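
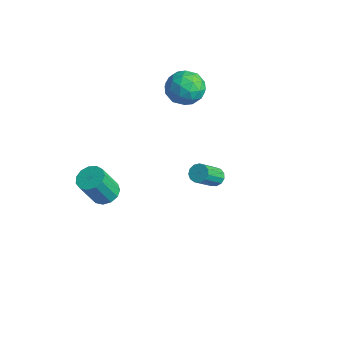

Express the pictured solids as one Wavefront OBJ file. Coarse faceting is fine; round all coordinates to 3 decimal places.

v -3.256 -2.797 -2.928
v -2.762 -2.266 -2.642
v -2.809 -3.112 -0.987
v -3.304 -3.643 -1.272
v -3.166 -2.108 -2.573
v -3.213 -2.955 -0.917
v -3.599 -2.169 -2.616
v -3.646 -3.016 -0.961
v -3.924 -2.429 -2.759
v -3.971 -3.276 -1.103
v -4.036 -2.806 -2.955
v -4.083 -3.653 -1.299
v -3.901 -3.18 -3.142
v -3.948 -4.027 -1.487
v -3.561 -3.432 -3.262
v -3.608 -4.279 -1.606
v -3.125 -3.483 -3.275
v -3.172 -4.329 -1.619
v -2.73 -3.315 -3.178
v -2.777 -4.162 -1.522
v -2.503 -2.983 -3.002
v -2.55 -3.83 -1.346
v -2.514 -2.592 -2.802
v -2.562 -3.438 -1.146
v -2.667 2.384 2.516
v -1.985 1.562 2.695
v -3.635 1.878 3.885
v -2.953 1.056 4.064
v -2.631 2.075 4.24
v -2.033 2.388 3.394
v -3.587 1.052 3.186
v -2.989 1.365 2.34
v -2.553 0.739 3.109
v -1.963 1.371 3.76
v -3.657 2.069 2.82
v -3.067 2.701 3.471
v -2.241 2.017 2.485
v -3.379 1.423 4.095
v -3.19 2.022 4.198
v -2.789 1.539 4.304
v -2.269 2.503 2.896
v -1.868 2.02 3.001
v -2.248 2.321 3.909
v -3.752 1.42 3.579
v -3.351 0.937 3.684
v -2.831 1.901 2.276
v -2.43 1.418 2.382
v -3.372 1.119 2.671
v -2.174 1.051 2.834
v -2.743 0.753 3.639
v -3.116 0.751 3.123
v -2.764 0.935 2.625
v -1.827 1.422 3.217
v -2.396 1.125 4.022
v -2.207 1.724 4.125
v -1.855 1.907 3.627
v -2.161 0.938 3.46
v -3.224 2.315 2.558
v -3.793 2.018 3.363
v -3.765 1.533 2.953
v -3.413 1.716 2.455
v -2.877 2.687 2.941
v -3.446 2.389 3.746
v -2.856 2.505 3.955
v -2.504 2.689 3.457
v -3.459 2.502 3.12
v 3.198 -0.999 2.432
v 3.709 -0.989 2.338
v 3.933 -2.091 3.434
v 3.422 -2.101 3.528
v 3.66 -0.79 2.548
v 3.884 -1.892 3.643
v 3.464 -0.658 2.721
v 3.688 -1.76 3.816
v 3.184 -0.634 2.802
v 3.407 -1.736 3.898
v 2.908 -0.726 2.766
v 3.132 -1.828 3.862
v 2.724 -0.904 2.624
v 2.948 -2.007 3.72
v 2.691 -1.113 2.421
v 2.915 -2.215 3.517
v 2.819 -1.285 2.222
v 3.042 -2.388 3.317
v 3.067 -1.367 2.089
v 3.291 -2.469 3.184
v 3.357 -1.331 2.065
v 3.581 -2.434 3.161
v 3.596 -1.19 2.158
v 3.82 -2.293 3.254
f 2 1 5
f 2 5 3
f 3 5 6
f 3 6 4
f 5 1 7
f 5 7 6
f 6 7 8
f 6 8 4
f 7 1 9
f 7 9 8
f 8 9 10
f 8 10 4
f 9 1 11
f 9 11 10
f 10 11 12
f 10 12 4
f 11 1 13
f 11 13 12
f 12 13 14
f 12 14 4
f 13 1 15
f 13 15 14
f 14 15 16
f 14 16 4
f 15 1 17
f 15 17 16
f 16 17 18
f 16 18 4
f 17 1 19
f 17 19 18
f 18 19 20
f 18 20 4
f 19 1 21
f 19 21 20
f 20 21 22
f 20 22 4
f 21 1 23
f 21 23 22
f 22 23 24
f 22 24 4
f 23 1 2
f 23 2 24
f 24 2 3
f 24 3 4
f 25 62 41
f 62 36 65
f 41 65 30
f 62 65 41
f 25 41 37
f 41 30 42
f 37 42 26
f 41 42 37
f 25 37 46
f 37 26 47
f 46 47 32
f 37 47 46
f 25 46 58
f 46 32 61
f 58 61 35
f 46 61 58
f 25 58 62
f 58 35 66
f 62 66 36
f 58 66 62
f 26 42 53
f 42 30 56
f 53 56 34
f 42 56 53
f 30 65 43
f 65 36 64
f 43 64 29
f 65 64 43
f 36 66 63
f 66 35 59
f 63 59 27
f 66 59 63
f 35 61 60
f 61 32 48
f 60 48 31
f 61 48 60
f 32 47 52
f 47 26 49
f 52 49 33
f 47 49 52
f 28 54 40
f 54 34 55
f 40 55 29
f 54 55 40
f 28 40 38
f 40 29 39
f 38 39 27
f 40 39 38
f 28 38 45
f 38 27 44
f 45 44 31
f 38 44 45
f 28 45 50
f 45 31 51
f 50 51 33
f 45 51 50
f 28 50 54
f 50 33 57
f 54 57 34
f 50 57 54
f 29 55 43
f 55 34 56
f 43 56 30
f 55 56 43
f 27 39 63
f 39 29 64
f 63 64 36
f 39 64 63
f 31 44 60
f 44 27 59
f 60 59 35
f 44 59 60
f 33 51 52
f 51 31 48
f 52 48 32
f 51 48 52
f 34 57 53
f 57 33 49
f 53 49 26
f 57 49 53
f 68 67 71
f 68 71 69
f 69 71 72
f 69 72 70
f 71 67 73
f 71 73 72
f 72 73 74
f 72 74 70
f 73 67 75
f 73 75 74
f 74 75 76
f 74 76 70
f 75 67 77
f 75 77 76
f 76 77 78
f 76 78 70
f 77 67 79
f 77 79 78
f 78 79 80
f 78 80 70
f 79 67 81
f 79 81 80
f 80 81 82
f 80 82 70
f 81 67 83
f 81 83 82
f 82 83 84
f 82 84 70
f 83 67 85
f 83 85 84
f 84 85 86
f 84 86 70
f 85 67 87
f 85 87 86
f 86 87 88
f 86 88 70
f 87 67 89
f 87 89 88
f 88 89 90
f 88 90 70
f 89 67 68
f 89 68 90
f 90 68 69
f 90 69 70



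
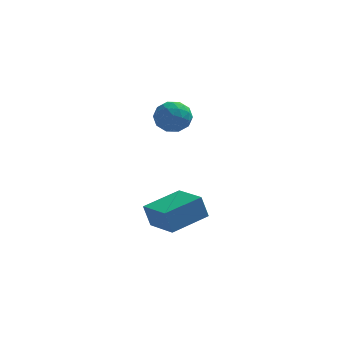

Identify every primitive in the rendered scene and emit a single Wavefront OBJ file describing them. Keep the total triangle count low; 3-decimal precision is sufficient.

v -1.457 -3.825 -3.178
v -1.779 -3.767 -2.054
v -2.501 -2.482 -3.546
v -2.823 -2.424 -2.423
v 0.023 -2.576 -2.817
v -0.299 -2.518 -1.694
v -1.021 -1.233 -3.186
v -1.343 -1.175 -2.062
v -1.61 -1.004 2.333
v -0.873 -1.249 2.776
v -2.287 -2.191 2.804
v -1.55 -2.436 3.247
v -2.019 -1.725 3.518
v -1.6 -0.991 3.227
v -1.56 -2.449 2.353
v -1.141 -1.715 2.062
v -0.842 -2.142 2.788
v -1.126 -1.695 3.508
v -2.034 -1.745 2.072
v -2.318 -1.298 2.792
v -1.182 -1.022 2.513
v -1.978 -2.418 3.067
v -2.254 -2 3.226
v -1.821 -2.144 3.486
v -1.609 -0.871 2.778
v -1.176 -1.015 3.039
v -1.85 -1.295 3.475
v -1.984 -2.425 2.541
v -1.551 -2.569 2.802
v -1.339 -1.296 2.094
v -0.906 -1.44 2.354
v -1.31 -2.145 2.105
v -0.731 -1.691 2.781
v -1.129 -2.389 3.057
v -1.134 -2.396 2.532
v -0.888 -1.965 2.361
v -0.897 -1.428 3.204
v -1.296 -2.126 3.48
v -1.571 -1.708 3.64
v -1.325 -1.277 3.469
v -0.879 -1.953 3.211
v -1.864 -1.314 2.1
v -2.263 -2.012 2.376
v -1.835 -2.163 2.111
v -1.589 -1.732 1.94
v -2.031 -1.051 2.523
v -2.429 -1.749 2.799
v -2.272 -1.475 3.219
v -2.026 -1.044 3.048
v -2.281 -1.487 2.369
f 2 4 1
f 5 2 1
f 1 4 3
f 3 5 1
f 2 8 4
f 6 2 5
f 6 8 2
f 4 8 3
f 7 5 3
f 3 8 7
f 7 6 5
f 8 6 7
f 9 46 25
f 46 20 49
f 25 49 14
f 46 49 25
f 9 25 21
f 25 14 26
f 21 26 10
f 25 26 21
f 9 21 30
f 21 10 31
f 30 31 16
f 21 31 30
f 9 30 42
f 30 16 45
f 42 45 19
f 30 45 42
f 9 42 46
f 42 19 50
f 46 50 20
f 42 50 46
f 10 26 37
f 26 14 40
f 37 40 18
f 26 40 37
f 14 49 27
f 49 20 48
f 27 48 13
f 49 48 27
f 20 50 47
f 50 19 43
f 47 43 11
f 50 43 47
f 19 45 44
f 45 16 32
f 44 32 15
f 45 32 44
f 16 31 36
f 31 10 33
f 36 33 17
f 31 33 36
f 12 38 24
f 38 18 39
f 24 39 13
f 38 39 24
f 12 24 22
f 24 13 23
f 22 23 11
f 24 23 22
f 12 22 29
f 22 11 28
f 29 28 15
f 22 28 29
f 12 29 34
f 29 15 35
f 34 35 17
f 29 35 34
f 12 34 38
f 34 17 41
f 38 41 18
f 34 41 38
f 13 39 27
f 39 18 40
f 27 40 14
f 39 40 27
f 11 23 47
f 23 13 48
f 47 48 20
f 23 48 47
f 15 28 44
f 28 11 43
f 44 43 19
f 28 43 44
f 17 35 36
f 35 15 32
f 36 32 16
f 35 32 36
f 18 41 37
f 41 17 33
f 37 33 10
f 41 33 37



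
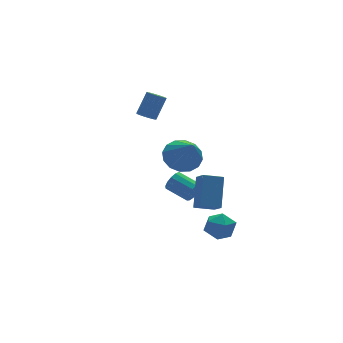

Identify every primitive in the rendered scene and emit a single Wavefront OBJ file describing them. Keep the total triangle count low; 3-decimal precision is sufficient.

v 0.81 -3.251 -3.573
v 1.669 -2.951 -3.833
v 1.451 -4.369 -2.747
v 2.31 -4.069 -3.007
v 1.78 -3.542 -2.425
v 1.384 -2.851 -2.936
v 1.736 -4.469 -3.644
v 1.34 -3.778 -4.155
v 2.241 -3.703 -3.877
v 2.268 -3.13 -3.124
v 0.852 -4.19 -3.456
v 0.879 -3.617 -2.703
v 0.483 -1.624 1.351
v 1.046 -0.949 1.996
v 0.277 -3.016 2.989
v 0.507 -0.795 2.058
v -0.039 -0.863 1.931
v -0.444 -1.135 1.649
v -0.601 -1.538 1.287
v -0.468 -1.964 0.941
v -0.079 -2.299 0.706
v 0.46 -2.453 0.643
v 1.006 -2.384 0.77
v 1.411 -2.112 1.053
v 1.568 -1.709 1.415
v 1.435 -1.283 1.76
v 0.785 -2.246 -2.395
v 0.676 -3.127 -1.696
v 1.587 -1.163 -0.903
v 1.477 -2.044 -0.205
v 1.843 -2.616 -2.695
v 1.733 -3.497 -1.997
v 2.644 -1.533 -1.204
v 2.535 -2.414 -0.505
v 1.781 -0.641 -2.478
v 2.152 -0.649 -1.931
v 1.569 0.612 -1.516
v 1.199 0.621 -2.062
v 2.351 -0.472 -2.19
v 1.768 0.789 -1.775
v 2.37 -0.348 -2.54
v 1.787 0.913 -2.125
v 2.201 -0.317 -2.871
v 1.619 0.944 -2.455
v 1.9 -0.389 -3.076
v 1.317 0.872 -2.661
v 1.561 -0.54 -3.092
v 0.978 0.721 -2.676
v 1.291 -0.724 -2.912
v 0.709 0.537 -2.497
v 1.178 -0.881 -2.595
v 0.595 0.38 -2.179
v 1.256 -0.962 -2.24
v 0.673 0.3 -1.825
v 1.501 -0.94 -1.961
v 0.918 0.321 -1.546
v 1.835 -0.824 -1.846
v 1.252 0.437 -1.431
v 1.234 3.577 1.39
v 1.63 3.185 1.228
v 2.443 3.472 2.529
v 2.046 3.863 2.69
v 1.725 3.445 1.112
v 2.538 3.732 2.412
v 1.689 3.74 1.069
v 2.501 4.027 2.37
v 1.53 3.991 1.113
v 2.343 4.278 2.413
v 1.292 4.131 1.231
v 2.105 4.418 2.531
v 1.039 4.123 1.391
v 1.851 4.41 2.692
v 0.837 3.968 1.551
v 1.65 4.255 2.852
v 0.742 3.708 1.668
v 1.555 3.995 2.968
v 0.779 3.413 1.71
v 1.591 3.7 3.011
v 0.937 3.162 1.667
v 1.75 3.449 2.967
v 1.175 3.022 1.549
v 1.988 3.309 2.849
v 1.429 3.03 1.388
v 2.241 3.317 2.689
f 1 12 6
f 1 6 2
f 1 2 8
f 1 8 11
f 1 11 12
f 2 6 10
f 6 12 5
f 12 11 3
f 11 8 7
f 8 2 9
f 4 10 5
f 4 5 3
f 4 3 7
f 4 7 9
f 4 9 10
f 5 10 6
f 3 5 12
f 7 3 11
f 9 7 8
f 10 9 2
f 14 13 16
f 14 16 15
f 16 13 17
f 16 17 15
f 17 13 18
f 17 18 15
f 18 13 19
f 18 19 15
f 19 13 20
f 19 20 15
f 20 13 21
f 20 21 15
f 21 13 22
f 21 22 15
f 22 13 23
f 22 23 15
f 23 13 24
f 23 24 15
f 24 13 25
f 24 25 15
f 25 13 26
f 25 26 15
f 26 13 14
f 26 14 15
f 28 30 27
f 31 28 27
f 27 30 29
f 29 31 27
f 28 34 30
f 32 28 31
f 32 34 28
f 30 34 29
f 33 31 29
f 29 34 33
f 33 32 31
f 34 32 33
f 36 35 39
f 36 39 37
f 37 39 40
f 37 40 38
f 39 35 41
f 39 41 40
f 40 41 42
f 40 42 38
f 41 35 43
f 41 43 42
f 42 43 44
f 42 44 38
f 43 35 45
f 43 45 44
f 44 45 46
f 44 46 38
f 45 35 47
f 45 47 46
f 46 47 48
f 46 48 38
f 47 35 49
f 47 49 48
f 48 49 50
f 48 50 38
f 49 35 51
f 49 51 50
f 50 51 52
f 50 52 38
f 51 35 53
f 51 53 52
f 52 53 54
f 52 54 38
f 53 35 55
f 53 55 54
f 54 55 56
f 54 56 38
f 55 35 57
f 55 57 56
f 56 57 58
f 56 58 38
f 57 35 36
f 57 36 58
f 58 36 37
f 58 37 38
f 60 59 63
f 60 63 61
f 61 63 64
f 61 64 62
f 63 59 65
f 63 65 64
f 64 65 66
f 64 66 62
f 65 59 67
f 65 67 66
f 66 67 68
f 66 68 62
f 67 59 69
f 67 69 68
f 68 69 70
f 68 70 62
f 69 59 71
f 69 71 70
f 70 71 72
f 70 72 62
f 71 59 73
f 71 73 72
f 72 73 74
f 72 74 62
f 73 59 75
f 73 75 74
f 74 75 76
f 74 76 62
f 75 59 77
f 75 77 76
f 76 77 78
f 76 78 62
f 77 59 79
f 77 79 78
f 78 79 80
f 78 80 62
f 79 59 81
f 79 81 80
f 80 81 82
f 80 82 62
f 81 59 83
f 81 83 82
f 82 83 84
f 82 84 62
f 83 59 60
f 83 60 84
f 84 60 61
f 84 61 62



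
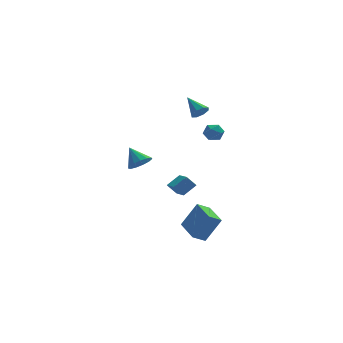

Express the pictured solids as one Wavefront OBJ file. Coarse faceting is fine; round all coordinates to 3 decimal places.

v 1.912 -1.651 2.73
v 2.25 -2.152 2.549
v 1.05 -2.168 2.551
v 1.388 -2.669 2.37
v 1.387 -2.491 2.976
v 1.919 -2.171 3.086
v 1.381 -2.149 2.014
v 1.913 -1.829 2.124
v 1.922 -2.46 2.107
v 1.925 -2.671 2.701
v 1.375 -1.649 2.399
v 1.378 -1.86 2.993
v -0.004 -0.017 -2.519
v 0.782 0.233 -1.954
v -0.042 1.436 -3.111
v 0.744 1.687 -2.547
v 0.496 -0.247 -3.113
v 1.282 0.004 -2.549
v 0.458 1.207 -3.706
v 1.244 1.457 -3.141
v -1.79 0.374 -0.629
v -1.498 -0.039 -0.076
v -2.21 1.226 0.229
v -1.195 0.23 -0.195
v -1.081 0.546 -0.452
v -1.193 0.806 -0.766
v -1.493 0.93 -1.036
v -1.888 0.877 -1.177
v -2.252 0.664 -1.144
v -2.469 0.36 -0.947
v -2.47 0.059 -0.65
v -2.256 -0.141 -0.346
v -1.893 -0.178 -0.132
v 1.337 -0.529 3.343
v 1.624 -0.167 3.009
v 0.883 0.509 4.077
v 1.22 -0.242 2.864
v 0.883 -0.484 3
v 0.813 -0.753 3.336
v 1.049 -0.891 3.676
v 1.454 -0.816 3.821
v 1.79 -0.574 3.685
v 1.861 -0.305 3.349
v 0.889 -3.451 -5.002
v 0.141 -3.59 -4.54
v 0.663 -1.821 -4.876
v -0.085 -1.961 -4.414
v 1.785 -3.439 -3.546
v 1.037 -3.579 -3.084
v 1.559 -1.81 -3.42
v 0.811 -1.949 -2.958
f 1 12 6
f 1 6 2
f 1 2 8
f 1 8 11
f 1 11 12
f 2 6 10
f 6 12 5
f 12 11 3
f 11 8 7
f 8 2 9
f 4 10 5
f 4 5 3
f 4 3 7
f 4 7 9
f 4 9 10
f 5 10 6
f 3 5 12
f 7 3 11
f 9 7 8
f 10 9 2
f 14 16 13
f 17 14 13
f 13 16 15
f 15 17 13
f 14 20 16
f 18 14 17
f 18 20 14
f 16 20 15
f 19 17 15
f 15 20 19
f 19 18 17
f 20 18 19
f 22 21 24
f 22 24 23
f 24 21 25
f 24 25 23
f 25 21 26
f 25 26 23
f 26 21 27
f 26 27 23
f 27 21 28
f 27 28 23
f 28 21 29
f 28 29 23
f 29 21 30
f 29 30 23
f 30 21 31
f 30 31 23
f 31 21 32
f 31 32 23
f 32 21 33
f 32 33 23
f 33 21 22
f 33 22 23
f 35 34 37
f 35 37 36
f 37 34 38
f 37 38 36
f 38 34 39
f 38 39 36
f 39 34 40
f 39 40 36
f 40 34 41
f 40 41 36
f 41 34 42
f 41 42 36
f 42 34 43
f 42 43 36
f 43 34 35
f 43 35 36
f 45 47 44
f 48 45 44
f 44 47 46
f 46 48 44
f 45 51 47
f 49 45 48
f 49 51 45
f 47 51 46
f 50 48 46
f 46 51 50
f 50 49 48
f 51 49 50



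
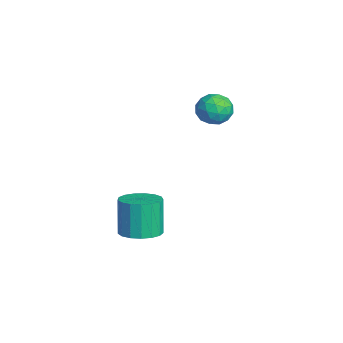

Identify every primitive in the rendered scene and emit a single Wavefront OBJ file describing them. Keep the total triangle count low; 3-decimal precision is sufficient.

v 3.168 -3.801 -4.319
v 4.063 -3.912 -4.056
v 3.568 -3.829 -2.338
v 2.672 -3.719 -2.601
v 4.016 -3.466 -4.091
v 3.52 -3.383 -2.373
v 3.774 -3.097 -4.178
v 3.279 -3.014 -2.46
v 3.393 -2.889 -4.298
v 2.898 -2.806 -2.58
v 2.961 -2.89 -4.423
v 2.466 -2.807 -2.704
v 2.576 -3.1 -4.523
v 2.081 -3.017 -2.805
v 2.326 -3.471 -4.577
v 1.831 -3.388 -2.859
v 2.27 -3.917 -4.572
v 1.775 -3.834 -2.854
v 2.419 -4.337 -4.509
v 1.924 -4.254 -2.791
v 2.739 -4.634 -4.402
v 2.244 -4.551 -2.684
v 3.158 -4.74 -4.277
v 2.663 -4.658 -2.558
v 3.579 -4.632 -4.161
v 3.084 -4.549 -2.442
v 3.905 -4.333 -4.081
v 3.41 -4.25 -2.363
v 1.09 0.437 1.654
v 1.739 -0.027 1.951
v 0.541 -0.693 1.089
v 1.19 -1.157 1.386
v 0.619 -0.829 1.926
v 0.959 -0.131 2.275
v 1.321 -0.589 0.765
v 1.661 0.109 1.114
v 1.883 -0.661 1.401
v 1.449 -0.809 2.119
v 0.831 0.089 0.921
v 0.397 -0.059 1.639
v 1.463 0.305 1.852
v 0.817 -1.025 1.188
v 0.482 -0.832 1.505
v 0.864 -1.104 1.68
v 1.004 0.243 2.043
v 1.386 -0.029 2.217
v 0.727 -0.501 2.203
v 0.894 -0.691 0.823
v 1.276 -0.963 0.997
v 1.416 0.384 1.36
v 1.798 0.112 1.535
v 1.553 -0.219 0.837
v 1.929 -0.341 1.704
v 1.606 -1.006 1.371
v 1.683 -0.672 1.006
v 1.882 -0.261 1.212
v 1.674 -0.428 2.125
v 1.351 -1.093 1.793
v 1.015 -0.9 2.111
v 1.215 -0.489 2.316
v 1.758 -0.801 1.802
v 0.929 0.373 1.247
v 0.606 -0.292 0.915
v 1.065 -0.231 0.724
v 1.265 0.18 0.929
v 0.674 0.286 1.669
v 0.351 -0.379 1.336
v 0.398 -0.459 1.828
v 0.597 -0.048 2.034
v 0.522 0.081 1.238
f 2 1 5
f 2 5 3
f 3 5 6
f 3 6 4
f 5 1 7
f 5 7 6
f 6 7 8
f 6 8 4
f 7 1 9
f 7 9 8
f 8 9 10
f 8 10 4
f 9 1 11
f 9 11 10
f 10 11 12
f 10 12 4
f 11 1 13
f 11 13 12
f 12 13 14
f 12 14 4
f 13 1 15
f 13 15 14
f 14 15 16
f 14 16 4
f 15 1 17
f 15 17 16
f 16 17 18
f 16 18 4
f 17 1 19
f 17 19 18
f 18 19 20
f 18 20 4
f 19 1 21
f 19 21 20
f 20 21 22
f 20 22 4
f 21 1 23
f 21 23 22
f 22 23 24
f 22 24 4
f 23 1 25
f 23 25 24
f 24 25 26
f 24 26 4
f 25 1 27
f 25 27 26
f 26 27 28
f 26 28 4
f 27 1 2
f 27 2 28
f 28 2 3
f 28 3 4
f 29 66 45
f 66 40 69
f 45 69 34
f 66 69 45
f 29 45 41
f 45 34 46
f 41 46 30
f 45 46 41
f 29 41 50
f 41 30 51
f 50 51 36
f 41 51 50
f 29 50 62
f 50 36 65
f 62 65 39
f 50 65 62
f 29 62 66
f 62 39 70
f 66 70 40
f 62 70 66
f 30 46 57
f 46 34 60
f 57 60 38
f 46 60 57
f 34 69 47
f 69 40 68
f 47 68 33
f 69 68 47
f 40 70 67
f 70 39 63
f 67 63 31
f 70 63 67
f 39 65 64
f 65 36 52
f 64 52 35
f 65 52 64
f 36 51 56
f 51 30 53
f 56 53 37
f 51 53 56
f 32 58 44
f 58 38 59
f 44 59 33
f 58 59 44
f 32 44 42
f 44 33 43
f 42 43 31
f 44 43 42
f 32 42 49
f 42 31 48
f 49 48 35
f 42 48 49
f 32 49 54
f 49 35 55
f 54 55 37
f 49 55 54
f 32 54 58
f 54 37 61
f 58 61 38
f 54 61 58
f 33 59 47
f 59 38 60
f 47 60 34
f 59 60 47
f 31 43 67
f 43 33 68
f 67 68 40
f 43 68 67
f 35 48 64
f 48 31 63
f 64 63 39
f 48 63 64
f 37 55 56
f 55 35 52
f 56 52 36
f 55 52 56
f 38 61 57
f 61 37 53
f 57 53 30
f 61 53 57



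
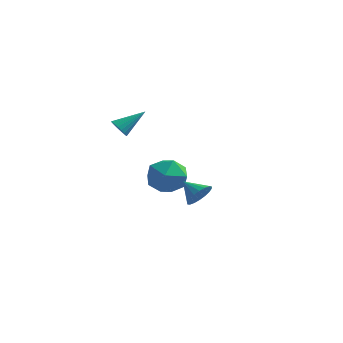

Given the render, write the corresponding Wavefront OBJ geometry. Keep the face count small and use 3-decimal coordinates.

v -0.814 -1.252 3.462
v -0.349 -1.459 3.204
v 0.114 -0.288 4.358
v -0.413 -1.262 3.057
v -0.556 -1.063 2.991
v -0.75 -0.901 3.018
v -0.956 -0.81 3.133
v -1.135 -0.806 3.313
v -1.249 -0.89 3.523
v -1.278 -1.046 3.721
v -1.214 -1.243 3.868
v -1.072 -1.442 3.934
v -0.878 -1.603 3.907
v -0.671 -1.695 3.792
v -0.493 -1.699 3.611
v -0.378 -1.615 3.402
v 4.199 -3.476 1.04
v 4.532 -3.676 1.681
v 3.261 -3.184 1.62
v 4.615 -3.354 1.652
v 4.615 -3.056 1.502
v 4.532 -2.842 1.26
v 4.384 -2.752 0.975
v 4.199 -2.807 0.702
v 4.013 -2.994 0.497
v 3.865 -3.276 0.399
v 3.782 -3.598 0.428
v 3.782 -3.896 0.579
v 3.865 -4.111 0.821
v 4.013 -4.2 1.106
v 4.199 -4.146 1.378
v 4.384 -3.959 1.584
v 0.671 3.155 -2.156
v 1.046 2.607 -1.133
v -1.206 2.893 -1.607
v -0.831 2.345 -0.584
v -0.647 3.541 -0.738
v 0.514 3.703 -1.078
v -0.674 1.797 -1.662
v 0.487 1.959 -2.002
v 0.215 1.768 -0.828
v 0.232 2.846 -0.257
v -0.392 2.654 -2.483
v -0.375 3.732 -1.912
f 2 1 4
f 2 4 3
f 4 1 5
f 4 5 3
f 5 1 6
f 5 6 3
f 6 1 7
f 6 7 3
f 7 1 8
f 7 8 3
f 8 1 9
f 8 9 3
f 9 1 10
f 9 10 3
f 10 1 11
f 10 11 3
f 11 1 12
f 11 12 3
f 12 1 13
f 12 13 3
f 13 1 14
f 13 14 3
f 14 1 15
f 14 15 3
f 15 1 16
f 15 16 3
f 16 1 2
f 16 2 3
f 18 17 20
f 18 20 19
f 20 17 21
f 20 21 19
f 21 17 22
f 21 22 19
f 22 17 23
f 22 23 19
f 23 17 24
f 23 24 19
f 24 17 25
f 24 25 19
f 25 17 26
f 25 26 19
f 26 17 27
f 26 27 19
f 27 17 28
f 27 28 19
f 28 17 29
f 28 29 19
f 29 17 30
f 29 30 19
f 30 17 31
f 30 31 19
f 31 17 32
f 31 32 19
f 32 17 18
f 32 18 19
f 33 44 38
f 33 38 34
f 33 34 40
f 33 40 43
f 33 43 44
f 34 38 42
f 38 44 37
f 44 43 35
f 43 40 39
f 40 34 41
f 36 42 37
f 36 37 35
f 36 35 39
f 36 39 41
f 36 41 42
f 37 42 38
f 35 37 44
f 39 35 43
f 41 39 40
f 42 41 34



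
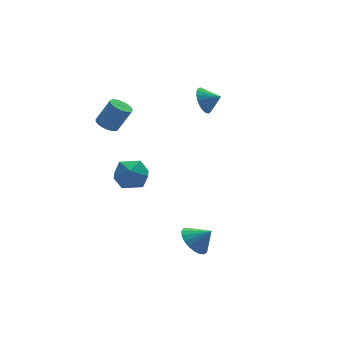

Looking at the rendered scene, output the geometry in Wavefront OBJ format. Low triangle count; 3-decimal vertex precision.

v -2.389 2.562 2.523
v -1.777 2.594 2.185
v -0.998 2.39 3.58
v -1.611 2.358 3.917
v -1.824 2.873 2.252
v -1.045 2.669 3.647
v -1.968 3.099 2.366
v -1.19 2.895 3.76
v -2.186 3.231 2.507
v -1.407 3.028 3.901
v -2.438 3.248 2.65
v -1.66 3.045 4.045
v -2.683 3.147 2.772
v -1.904 2.943 4.166
v -2.876 2.944 2.85
v -2.097 2.74 4.245
v -2.985 2.675 2.872
v -2.207 2.471 4.267
v -2.992 2.386 2.834
v -2.213 2.183 4.228
v -2.894 2.128 2.741
v -2.115 1.925 4.136
v -2.709 1.945 2.611
v -1.93 1.742 4.005
v -2.468 1.869 2.466
v -1.69 1.665 3.86
v -2.214 1.912 2.33
v -1.436 1.708 3.725
v -1.991 2.068 2.228
v -1.212 1.864 3.622
v -1.836 2.309 2.177
v -1.057 2.105 3.571
v 0.024 -3.108 -4.111
v 0.476 -3.681 -4.809
v 0.796 -3.572 -3.229
v 0.704 -3.329 -4.823
v 0.815 -2.938 -4.715
v 0.788 -2.577 -4.502
v 0.63 -2.308 -4.221
v 0.366 -2.177 -3.922
v 0.044 -2.207 -3.654
v -0.282 -2.393 -3.466
v -0.556 -2.703 -3.389
v -0.729 -3.083 -3.437
v -0.772 -3.467 -3.601
v -0.677 -3.789 -3.854
v -0.461 -3.993 -4.15
v -0.162 -4.045 -4.44
v 0.17 -3.934 -4.673
v 3.308 2.099 3.046
v 3.806 2.122 2.273
v 4.032 1.501 3.494
v 3.94 2.426 2.462
v 3.964 2.673 2.753
v 3.875 2.822 3.094
v 3.688 2.845 3.427
v 3.435 2.739 3.694
v 3.161 2.523 3.849
v 2.911 2.233 3.865
v 2.731 1.92 3.739
v 2.65 1.638 3.494
v 2.683 1.436 3.171
v 2.824 1.348 2.826
v 3.049 1.39 2.52
v 3.319 1.555 2.304
v 3.587 1.814 2.217
v -1.304 4.048 -2.71
v -0.331 3.767 -3.309
v -1.089 2.493 -1.631
v -0.116 2.212 -2.23
v -0.119 3.15 -1.519
v -0.252 4.112 -2.186
v -1.168 2.148 -2.754
v -1.301 3.11 -3.421
v -0.246 2.593 -3.337
v 0.402 3.212 -2.573
v -1.822 3.048 -2.367
v -1.174 3.667 -1.603
f 2 1 5
f 2 5 3
f 3 5 6
f 3 6 4
f 5 1 7
f 5 7 6
f 6 7 8
f 6 8 4
f 7 1 9
f 7 9 8
f 8 9 10
f 8 10 4
f 9 1 11
f 9 11 10
f 10 11 12
f 10 12 4
f 11 1 13
f 11 13 12
f 12 13 14
f 12 14 4
f 13 1 15
f 13 15 14
f 14 15 16
f 14 16 4
f 15 1 17
f 15 17 16
f 16 17 18
f 16 18 4
f 17 1 19
f 17 19 18
f 18 19 20
f 18 20 4
f 19 1 21
f 19 21 20
f 20 21 22
f 20 22 4
f 21 1 23
f 21 23 22
f 22 23 24
f 22 24 4
f 23 1 25
f 23 25 24
f 24 25 26
f 24 26 4
f 25 1 27
f 25 27 26
f 26 27 28
f 26 28 4
f 27 1 29
f 27 29 28
f 28 29 30
f 28 30 4
f 29 1 31
f 29 31 30
f 30 31 32
f 30 32 4
f 31 1 2
f 31 2 32
f 32 2 3
f 32 3 4
f 34 33 36
f 34 36 35
f 36 33 37
f 36 37 35
f 37 33 38
f 37 38 35
f 38 33 39
f 38 39 35
f 39 33 40
f 39 40 35
f 40 33 41
f 40 41 35
f 41 33 42
f 41 42 35
f 42 33 43
f 42 43 35
f 43 33 44
f 43 44 35
f 44 33 45
f 44 45 35
f 45 33 46
f 45 46 35
f 46 33 47
f 46 47 35
f 47 33 48
f 47 48 35
f 48 33 49
f 48 49 35
f 49 33 34
f 49 34 35
f 51 50 53
f 51 53 52
f 53 50 54
f 53 54 52
f 54 50 55
f 54 55 52
f 55 50 56
f 55 56 52
f 56 50 57
f 56 57 52
f 57 50 58
f 57 58 52
f 58 50 59
f 58 59 52
f 59 50 60
f 59 60 52
f 60 50 61
f 60 61 52
f 61 50 62
f 61 62 52
f 62 50 63
f 62 63 52
f 63 50 64
f 63 64 52
f 64 50 65
f 64 65 52
f 65 50 66
f 65 66 52
f 66 50 51
f 66 51 52
f 67 78 72
f 67 72 68
f 67 68 74
f 67 74 77
f 67 77 78
f 68 72 76
f 72 78 71
f 78 77 69
f 77 74 73
f 74 68 75
f 70 76 71
f 70 71 69
f 70 69 73
f 70 73 75
f 70 75 76
f 71 76 72
f 69 71 78
f 73 69 77
f 75 73 74
f 76 75 68



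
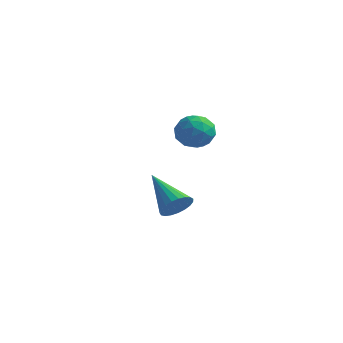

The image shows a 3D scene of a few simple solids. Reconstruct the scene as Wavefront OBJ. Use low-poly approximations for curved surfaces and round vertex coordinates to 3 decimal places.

v 1.091 -2.384 -4.419
v 1.521 -1.878 -4.091
v -0.491 -1.736 -3.341
v 1.416 -1.724 -4.337
v 1.256 -1.685 -4.596
v 1.067 -1.766 -4.825
v 0.882 -1.954 -4.984
v 0.733 -2.216 -5.044
v 0.646 -2.508 -4.997
v 0.636 -2.777 -4.85
v 0.704 -2.979 -4.628
v 0.84 -3.078 -4.37
v 1.018 -3.057 -4.12
v 1.21 -2.919 -3.922
v 1.38 -2.689 -3.81
v 1.501 -2.406 -3.803
v 1.55 -2.119 -3.903
v 2.622 -3.213 0.834
v 3.293 -3.239 0.363
v 2.407 -4.501 0.597
v 3.078 -4.527 0.126
v 3.15 -4.427 0.937
v 3.283 -3.631 1.083
v 2.417 -4.109 -0.123
v 2.55 -3.313 0.023
v 3.166 -3.792 -0.229
v 3.619 -3.989 0.426
v 2.081 -3.751 0.534
v 2.534 -3.948 1.189
v 2.977 -3.113 0.619
v 2.723 -4.627 0.341
v 2.766 -4.568 0.817
v 3.16 -4.583 0.54
v 2.971 -3.343 1.043
v 3.365 -3.358 0.766
v 3.281 -4.057 1.103
v 2.335 -4.382 0.194
v 2.729 -4.397 -0.083
v 2.54 -3.157 0.42
v 2.934 -3.172 0.143
v 2.419 -3.683 -0.143
v 3.296 -3.453 -0.005
v 3.17 -4.21 -0.145
v 2.782 -3.965 -0.291
v 2.86 -3.497 -0.205
v 3.562 -3.569 0.38
v 3.436 -4.326 0.24
v 3.478 -4.267 0.717
v 3.556 -3.799 0.803
v 3.488 -3.894 0.032
v 2.264 -3.414 0.72
v 2.138 -4.171 0.58
v 2.144 -3.941 0.157
v 2.222 -3.473 0.243
v 2.53 -3.53 1.105
v 2.404 -4.287 0.965
v 2.84 -4.243 1.165
v 2.918 -3.775 1.251
v 2.212 -3.846 0.928
f 2 1 4
f 2 4 3
f 4 1 5
f 4 5 3
f 5 1 6
f 5 6 3
f 6 1 7
f 6 7 3
f 7 1 8
f 7 8 3
f 8 1 9
f 8 9 3
f 9 1 10
f 9 10 3
f 10 1 11
f 10 11 3
f 11 1 12
f 11 12 3
f 12 1 13
f 12 13 3
f 13 1 14
f 13 14 3
f 14 1 15
f 14 15 3
f 15 1 16
f 15 16 3
f 16 1 17
f 16 17 3
f 17 1 2
f 17 2 3
f 18 55 34
f 55 29 58
f 34 58 23
f 55 58 34
f 18 34 30
f 34 23 35
f 30 35 19
f 34 35 30
f 18 30 39
f 30 19 40
f 39 40 25
f 30 40 39
f 18 39 51
f 39 25 54
f 51 54 28
f 39 54 51
f 18 51 55
f 51 28 59
f 55 59 29
f 51 59 55
f 19 35 46
f 35 23 49
f 46 49 27
f 35 49 46
f 23 58 36
f 58 29 57
f 36 57 22
f 58 57 36
f 29 59 56
f 59 28 52
f 56 52 20
f 59 52 56
f 28 54 53
f 54 25 41
f 53 41 24
f 54 41 53
f 25 40 45
f 40 19 42
f 45 42 26
f 40 42 45
f 21 47 33
f 47 27 48
f 33 48 22
f 47 48 33
f 21 33 31
f 33 22 32
f 31 32 20
f 33 32 31
f 21 31 38
f 31 20 37
f 38 37 24
f 31 37 38
f 21 38 43
f 38 24 44
f 43 44 26
f 38 44 43
f 21 43 47
f 43 26 50
f 47 50 27
f 43 50 47
f 22 48 36
f 48 27 49
f 36 49 23
f 48 49 36
f 20 32 56
f 32 22 57
f 56 57 29
f 32 57 56
f 24 37 53
f 37 20 52
f 53 52 28
f 37 52 53
f 26 44 45
f 44 24 41
f 45 41 25
f 44 41 45
f 27 50 46
f 50 26 42
f 46 42 19
f 50 42 46



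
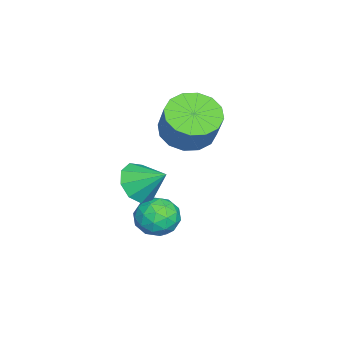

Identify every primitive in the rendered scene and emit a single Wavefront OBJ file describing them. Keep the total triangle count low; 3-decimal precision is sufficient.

v 1.049 2.647 -1.805
v 1.572 3.095 -1.442
v 1.948 2.225 -2.578
v 2.471 2.673 -2.215
v 2.162 2.06 -1.849
v 1.607 2.321 -1.37
v 1.913 2.999 -2.65
v 1.358 3.26 -2.171
v 2.106 3.313 -1.964
v 2.26 2.732 -1.469
v 1.26 2.588 -2.551
v 1.414 2.007 -2.056
v 1.232 2.908 -1.555
v 2.288 2.412 -2.465
v 2.107 2.052 -2.249
v 2.414 2.315 -2.036
v 1.252 2.453 -1.513
v 1.559 2.716 -1.3
v 1.906 2.108 -1.539
v 1.961 2.604 -2.72
v 2.268 2.867 -2.507
v 1.106 3.005 -1.984
v 1.413 3.268 -1.771
v 1.614 3.212 -2.481
v 1.853 3.299 -1.649
v 2.381 3.051 -2.104
v 2.053 3.243 -2.359
v 1.727 3.396 -2.078
v 1.943 2.958 -1.358
v 2.471 2.71 -1.813
v 2.29 2.35 -1.597
v 1.964 2.503 -1.316
v 2.257 3.086 -1.665
v 1.049 2.61 -2.207
v 1.577 2.362 -2.662
v 1.556 2.817 -2.704
v 1.23 2.97 -2.423
v 1.139 2.269 -1.916
v 1.667 2.021 -2.371
v 1.793 1.924 -1.942
v 1.467 2.077 -1.661
v 1.263 2.234 -2.355
v -1.168 2.994 0.171
v -0.532 3.492 -0.328
v 0.084 3.825 0.79
v -0.552 3.326 1.289
v -0.892 3.812 -0.225
v -0.275 4.144 0.894
v -1.325 3.912 -0.016
v -0.709 4.245 1.103
v -1.717 3.766 0.243
v -1.1 4.099 1.362
v -1.961 3.413 0.483
v -1.345 3.746 1.602
v -1.993 2.948 0.639
v -1.377 3.28 1.758
v -1.804 2.495 0.67
v -1.188 2.828 1.788
v -1.445 2.176 0.566
v -0.828 2.508 1.685
v -1.011 2.075 0.357
v -0.395 2.408 1.476
v -0.62 2.221 0.098
v -0.003 2.554 1.217
v -0.375 2.574 -0.142
v 0.241 2.907 0.977
v -0.343 3.04 -0.298
v 0.273 3.372 0.821
v 2.402 2.244 -0.12
v 3.009 1.847 0.167
v 2.678 3.156 0.56
v 3.159 2.123 -0.265
v 2.954 2.456 -0.628
v 2.491 2.689 -0.754
v 1.987 2.715 -0.583
v 1.676 2.52 -0.195
v 1.706 2.196 0.228
v 2.061 1.895 0.489
v 2.576 1.757 0.464
f 1 38 17
f 38 12 41
f 17 41 6
f 38 41 17
f 1 17 13
f 17 6 18
f 13 18 2
f 17 18 13
f 1 13 22
f 13 2 23
f 22 23 8
f 13 23 22
f 1 22 34
f 22 8 37
f 34 37 11
f 22 37 34
f 1 34 38
f 34 11 42
f 38 42 12
f 34 42 38
f 2 18 29
f 18 6 32
f 29 32 10
f 18 32 29
f 6 41 19
f 41 12 40
f 19 40 5
f 41 40 19
f 12 42 39
f 42 11 35
f 39 35 3
f 42 35 39
f 11 37 36
f 37 8 24
f 36 24 7
f 37 24 36
f 8 23 28
f 23 2 25
f 28 25 9
f 23 25 28
f 4 30 16
f 30 10 31
f 16 31 5
f 30 31 16
f 4 16 14
f 16 5 15
f 14 15 3
f 16 15 14
f 4 14 21
f 14 3 20
f 21 20 7
f 14 20 21
f 4 21 26
f 21 7 27
f 26 27 9
f 21 27 26
f 4 26 30
f 26 9 33
f 30 33 10
f 26 33 30
f 5 31 19
f 31 10 32
f 19 32 6
f 31 32 19
f 3 15 39
f 15 5 40
f 39 40 12
f 15 40 39
f 7 20 36
f 20 3 35
f 36 35 11
f 20 35 36
f 9 27 28
f 27 7 24
f 28 24 8
f 27 24 28
f 10 33 29
f 33 9 25
f 29 25 2
f 33 25 29
f 44 43 47
f 44 47 45
f 45 47 48
f 45 48 46
f 47 43 49
f 47 49 48
f 48 49 50
f 48 50 46
f 49 43 51
f 49 51 50
f 50 51 52
f 50 52 46
f 51 43 53
f 51 53 52
f 52 53 54
f 52 54 46
f 53 43 55
f 53 55 54
f 54 55 56
f 54 56 46
f 55 43 57
f 55 57 56
f 56 57 58
f 56 58 46
f 57 43 59
f 57 59 58
f 58 59 60
f 58 60 46
f 59 43 61
f 59 61 60
f 60 61 62
f 60 62 46
f 61 43 63
f 61 63 62
f 62 63 64
f 62 64 46
f 63 43 65
f 63 65 64
f 64 65 66
f 64 66 46
f 65 43 67
f 65 67 66
f 66 67 68
f 66 68 46
f 67 43 44
f 67 44 68
f 68 44 45
f 68 45 46
f 70 69 72
f 70 72 71
f 72 69 73
f 72 73 71
f 73 69 74
f 73 74 71
f 74 69 75
f 74 75 71
f 75 69 76
f 75 76 71
f 76 69 77
f 76 77 71
f 77 69 78
f 77 78 71
f 78 69 79
f 78 79 71
f 79 69 70
f 79 70 71



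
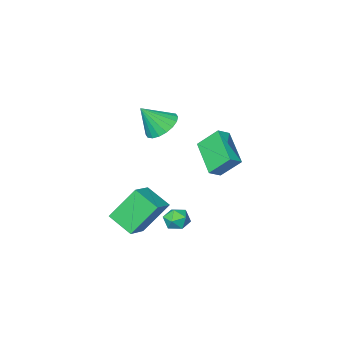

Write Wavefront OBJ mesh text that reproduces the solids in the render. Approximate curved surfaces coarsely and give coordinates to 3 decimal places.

v -3.361 1.76 -0.135
v -3.83 -0.124 0.877
v -2.653 1.805 0.277
v -3.123 -0.079 1.289
v -2.637 0.959 -1.289
v -3.107 -0.925 -0.277
v -1.93 1.004 -0.877
v -2.399 -0.88 0.135
v 3.225 1.354 -1.933
v 2.063 1.877 -0.202
v 2.766 2.627 -2.626
v 1.603 3.149 -0.895
v 4.277 2.011 -1.425
v 3.114 2.533 0.306
v 3.817 3.283 -2.118
v 2.655 3.806 -0.387
v 0.247 2.869 -2.656
v 0.669 3.102 -2.099
v 1.011 1.978 -2.861
v 1.433 2.211 -2.304
v 0.772 1.917 -2.168
v 0.3 2.467 -2.041
v 1.38 2.613 -2.919
v 0.908 3.163 -2.792
v 1.369 2.943 -2.262
v 0.993 2.513 -1.797
v 0.687 2.567 -3.163
v 0.311 2.137 -2.698
v 0.289 0.209 2.754
v 1.094 0.233 2.161
v 1.251 -0.189 4.046
v 1.068 0.652 2.31
v 0.887 0.983 2.546
v 0.588 1.161 2.824
v 0.23 1.15 3.088
v -0.117 0.953 3.285
v -0.383 0.608 3.377
v -0.517 0.185 3.346
v -0.49 -0.234 3.198
v -0.31 -0.565 2.961
v -0.011 -0.743 2.684
v 0.348 -0.732 2.42
v 0.694 -0.535 2.223
v 0.961 -0.19 2.13
f 2 4 1
f 5 2 1
f 1 4 3
f 3 5 1
f 2 8 4
f 6 2 5
f 6 8 2
f 4 8 3
f 7 5 3
f 3 8 7
f 7 6 5
f 8 6 7
f 10 12 9
f 13 10 9
f 9 12 11
f 11 13 9
f 10 16 12
f 14 10 13
f 14 16 10
f 12 16 11
f 15 13 11
f 11 16 15
f 15 14 13
f 16 14 15
f 17 28 22
f 17 22 18
f 17 18 24
f 17 24 27
f 17 27 28
f 18 22 26
f 22 28 21
f 28 27 19
f 27 24 23
f 24 18 25
f 20 26 21
f 20 21 19
f 20 19 23
f 20 23 25
f 20 25 26
f 21 26 22
f 19 21 28
f 23 19 27
f 25 23 24
f 26 25 18
f 30 29 32
f 30 32 31
f 32 29 33
f 32 33 31
f 33 29 34
f 33 34 31
f 34 29 35
f 34 35 31
f 35 29 36
f 35 36 31
f 36 29 37
f 36 37 31
f 37 29 38
f 37 38 31
f 38 29 39
f 38 39 31
f 39 29 40
f 39 40 31
f 40 29 41
f 40 41 31
f 41 29 42
f 41 42 31
f 42 29 43
f 42 43 31
f 43 29 44
f 43 44 31
f 44 29 30
f 44 30 31



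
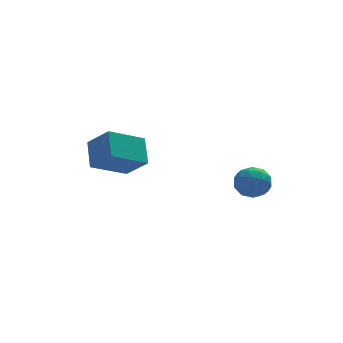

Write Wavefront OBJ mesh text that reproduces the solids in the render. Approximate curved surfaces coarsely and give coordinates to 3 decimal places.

v -2.543 3.409 -3.918
v -4.249 2.914 -3.044
v -2.41 4.592 -2.988
v -4.116 4.097 -2.114
v -1.784 2.543 -2.926
v -3.49 2.048 -2.052
v -1.651 3.726 -1.996
v -3.357 3.231 -1.122
v 1.737 -0.965 -2.607
v 2.402 -1.483 -2.484
v 0.878 -1.977 -2.236
v 1.543 -2.495 -2.113
v 1.414 -1.836 -1.589
v 1.945 -1.211 -1.818
v 1.335 -2.249 -2.902
v 1.866 -1.624 -3.131
v 2.153 -2.277 -2.666
v 2.202 -2.022 -1.855
v 1.078 -1.438 -2.865
v 1.127 -1.183 -2.054
v 2.145 -1.135 -2.578
v 1.135 -2.325 -2.142
v 1.06 -1.937 -1.834
v 1.45 -2.242 -1.762
v 1.877 -0.975 -2.187
v 2.267 -1.28 -2.114
v 1.687 -1.487 -1.589
v 1.013 -2.18 -2.606
v 1.403 -2.485 -2.533
v 1.83 -1.218 -2.958
v 2.22 -1.523 -2.886
v 1.593 -1.973 -3.131
v 2.389 -1.907 -2.613
v 1.884 -2.502 -2.395
v 1.762 -2.357 -2.858
v 2.074 -1.989 -2.993
v 2.418 -1.757 -2.136
v 1.913 -2.352 -1.918
v 1.838 -1.964 -1.61
v 2.15 -1.596 -1.745
v 2.272 -2.223 -2.243
v 1.367 -1.108 -2.802
v 0.862 -1.703 -2.584
v 1.13 -1.864 -2.975
v 1.442 -1.496 -3.11
v 1.396 -0.958 -2.325
v 0.891 -1.553 -2.107
v 1.206 -1.471 -1.727
v 1.518 -1.103 -1.862
v 1.008 -1.237 -2.477
f 2 4 1
f 5 2 1
f 1 4 3
f 3 5 1
f 2 8 4
f 6 2 5
f 6 8 2
f 4 8 3
f 7 5 3
f 3 8 7
f 7 6 5
f 8 6 7
f 9 46 25
f 46 20 49
f 25 49 14
f 46 49 25
f 9 25 21
f 25 14 26
f 21 26 10
f 25 26 21
f 9 21 30
f 21 10 31
f 30 31 16
f 21 31 30
f 9 30 42
f 30 16 45
f 42 45 19
f 30 45 42
f 9 42 46
f 42 19 50
f 46 50 20
f 42 50 46
f 10 26 37
f 26 14 40
f 37 40 18
f 26 40 37
f 14 49 27
f 49 20 48
f 27 48 13
f 49 48 27
f 20 50 47
f 50 19 43
f 47 43 11
f 50 43 47
f 19 45 44
f 45 16 32
f 44 32 15
f 45 32 44
f 16 31 36
f 31 10 33
f 36 33 17
f 31 33 36
f 12 38 24
f 38 18 39
f 24 39 13
f 38 39 24
f 12 24 22
f 24 13 23
f 22 23 11
f 24 23 22
f 12 22 29
f 22 11 28
f 29 28 15
f 22 28 29
f 12 29 34
f 29 15 35
f 34 35 17
f 29 35 34
f 12 34 38
f 34 17 41
f 38 41 18
f 34 41 38
f 13 39 27
f 39 18 40
f 27 40 14
f 39 40 27
f 11 23 47
f 23 13 48
f 47 48 20
f 23 48 47
f 15 28 44
f 28 11 43
f 44 43 19
f 28 43 44
f 17 35 36
f 35 15 32
f 36 32 16
f 35 32 36
f 18 41 37
f 41 17 33
f 37 33 10
f 41 33 37



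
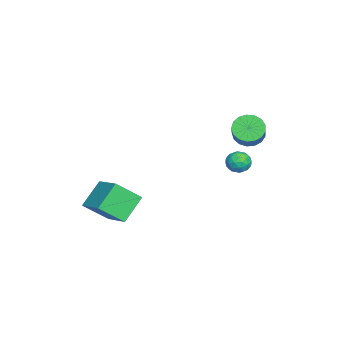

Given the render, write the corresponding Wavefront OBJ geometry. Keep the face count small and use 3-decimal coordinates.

v 1.517 -2.462 -2.944
v 1.927 -3.654 -1.894
v 2.886 -1.338 -2.202
v 3.296 -2.53 -1.153
v 2.624 -3.07 -4.067
v 3.034 -4.262 -3.018
v 3.993 -1.946 -3.326
v 4.403 -3.138 -2.276
v -3.069 2.871 -0.501
v -2.64 3.254 -1.127
v -1.081 3.471 0.075
v -1.511 3.089 0.701
v -2.829 3.56 -0.937
v -1.27 3.777 0.264
v -3.073 3.709 -0.648
v -1.514 3.926 0.554
v -3.316 3.666 -0.325
v -1.757 3.883 0.877
v -3.503 3.441 -0.042
v -1.944 3.658 1.16
v -3.59 3.085 0.136
v -2.032 3.302 1.338
v -3.558 2.681 0.168
v -2 2.898 1.369
v -3.414 2.32 0.046
v -1.856 2.537 1.248
v -3.192 2.086 -0.2
v -1.633 2.303 1.001
v -2.941 2.031 -0.516
v -1.382 2.248 0.686
v -2.719 2.169 -0.828
v -1.161 2.387 0.374
v -2.578 2.468 -1.065
v -1.019 2.685 0.136
v -2.549 2.86 -1.173
v -0.991 3.077 0.029
v -1.682 3.088 -1.733
v -1.004 3.275 -1.771
v -1.376 2.045 -1.389
v -0.698 2.232 -1.427
v -1.113 2.511 -0.931
v -1.303 3.156 -1.144
v -1.077 2.164 -2.016
v -1.267 2.809 -2.229
v -0.63 2.704 -1.945
v -0.652 2.919 -1.275
v -1.728 2.401 -1.885
v -1.75 2.616 -1.215
v -1.37 3.273 -1.782
v -1.01 2.047 -1.378
v -1.254 2.211 -1.087
v -0.856 2.321 -1.109
v -1.546 3.203 -1.414
v -1.147 3.313 -1.436
v -1.211 2.864 -0.942
v -1.233 2.007 -1.724
v -0.834 2.117 -1.746
v -1.524 2.999 -2.051
v -1.126 3.109 -2.073
v -1.169 2.456 -2.218
v -0.752 3.047 -1.907
v -0.572 2.434 -1.705
v -0.795 2.394 -2.051
v -0.906 2.773 -2.176
v -0.765 3.173 -1.513
v -0.585 2.561 -1.311
v -0.829 2.725 -1.019
v -0.94 3.103 -1.144
v -0.545 2.838 -1.615
v -1.795 2.759 -1.849
v -1.615 2.147 -1.647
v -1.44 2.217 -2.016
v -1.551 2.595 -2.141
v -1.808 2.886 -1.455
v -1.628 2.273 -1.253
v -1.474 2.547 -0.984
v -1.585 2.926 -1.109
v -1.835 2.482 -1.545
f 2 4 1
f 5 2 1
f 1 4 3
f 3 5 1
f 2 8 4
f 6 2 5
f 6 8 2
f 4 8 3
f 7 5 3
f 3 8 7
f 7 6 5
f 8 6 7
f 10 9 13
f 10 13 11
f 11 13 14
f 11 14 12
f 13 9 15
f 13 15 14
f 14 15 16
f 14 16 12
f 15 9 17
f 15 17 16
f 16 17 18
f 16 18 12
f 17 9 19
f 17 19 18
f 18 19 20
f 18 20 12
f 19 9 21
f 19 21 20
f 20 21 22
f 20 22 12
f 21 9 23
f 21 23 22
f 22 23 24
f 22 24 12
f 23 9 25
f 23 25 24
f 24 25 26
f 24 26 12
f 25 9 27
f 25 27 26
f 26 27 28
f 26 28 12
f 27 9 29
f 27 29 28
f 28 29 30
f 28 30 12
f 29 9 31
f 29 31 30
f 30 31 32
f 30 32 12
f 31 9 33
f 31 33 32
f 32 33 34
f 32 34 12
f 33 9 35
f 33 35 34
f 34 35 36
f 34 36 12
f 35 9 10
f 35 10 36
f 36 10 11
f 36 11 12
f 37 74 53
f 74 48 77
f 53 77 42
f 74 77 53
f 37 53 49
f 53 42 54
f 49 54 38
f 53 54 49
f 37 49 58
f 49 38 59
f 58 59 44
f 49 59 58
f 37 58 70
f 58 44 73
f 70 73 47
f 58 73 70
f 37 70 74
f 70 47 78
f 74 78 48
f 70 78 74
f 38 54 65
f 54 42 68
f 65 68 46
f 54 68 65
f 42 77 55
f 77 48 76
f 55 76 41
f 77 76 55
f 48 78 75
f 78 47 71
f 75 71 39
f 78 71 75
f 47 73 72
f 73 44 60
f 72 60 43
f 73 60 72
f 44 59 64
f 59 38 61
f 64 61 45
f 59 61 64
f 40 66 52
f 66 46 67
f 52 67 41
f 66 67 52
f 40 52 50
f 52 41 51
f 50 51 39
f 52 51 50
f 40 50 57
f 50 39 56
f 57 56 43
f 50 56 57
f 40 57 62
f 57 43 63
f 62 63 45
f 57 63 62
f 40 62 66
f 62 45 69
f 66 69 46
f 62 69 66
f 41 67 55
f 67 46 68
f 55 68 42
f 67 68 55
f 39 51 75
f 51 41 76
f 75 76 48
f 51 76 75
f 43 56 72
f 56 39 71
f 72 71 47
f 56 71 72
f 45 63 64
f 63 43 60
f 64 60 44
f 63 60 64
f 46 69 65
f 69 45 61
f 65 61 38
f 69 61 65



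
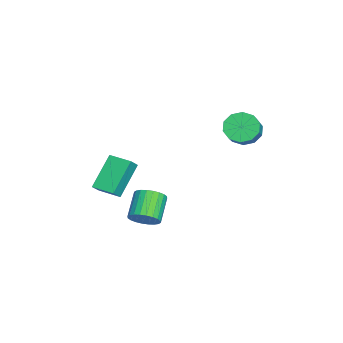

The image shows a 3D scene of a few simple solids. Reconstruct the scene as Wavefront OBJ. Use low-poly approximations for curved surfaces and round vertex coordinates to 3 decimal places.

v -2.143 2.947 2.603
v -1.764 2.428 2.032
v -0.817 2.333 2.746
v -1.197 2.853 3.317
v -1.626 2.928 1.916
v -0.68 2.833 2.63
v -1.686 3.435 2.062
v -0.74 3.341 2.777
v -1.921 3.756 2.415
v -0.974 3.662 3.13
v -2.24 3.768 2.839
v -1.294 3.674 3.554
v -2.523 3.467 3.174
v -1.576 3.372 3.888
v -2.66 2.967 3.29
v -1.714 2.872 4.004
v -2.6 2.459 3.143
v -1.654 2.365 3.858
v -2.366 2.138 2.79
v -1.419 2.044 3.505
v -2.046 2.126 2.366
v -1.1 2.032 3.081
v 2.303 -1.169 -0.778
v 2.75 -1.3 -0.19
v 1.624 -1.122 0.706
v 1.177 -0.991 0.118
v 2.775 -1.009 -0.217
v 1.648 -0.832 0.679
v 2.727 -0.743 -0.329
v 1.601 -0.566 0.567
v 2.615 -0.542 -0.509
v 1.489 -0.364 0.386
v 2.456 -0.436 -0.731
v 1.33 -0.258 0.165
v 2.273 -0.442 -0.959
v 1.147 -0.264 -0.064
v 2.095 -0.558 -1.16
v 0.969 -0.38 -0.265
v 1.949 -0.767 -1.303
v 0.822 -0.59 -0.407
v 1.856 -1.038 -1.366
v 0.73 -0.86 -0.47
v 1.832 -1.328 -1.339
v 0.705 -1.151 -0.443
v 1.879 -1.594 -1.227
v 0.753 -1.417 -0.331
v 1.991 -1.796 -1.046
v 0.865 -1.618 -0.151
v 2.15 -1.902 -0.825
v 1.024 -1.724 0.071
v 2.333 -1.896 -0.596
v 1.207 -1.718 0.299
v 2.511 -1.78 -0.395
v 1.385 -1.602 0.5
v 2.658 -1.57 -0.253
v 1.531 -1.393 0.643
v -0.07 -3.458 -0.48
v -1.226 -2.794 0.956
v 0.44 -2.43 -0.545
v -0.716 -1.765 0.891
v 0.476 -3.695 0.069
v -0.68 -3.03 1.505
v 0.986 -2.666 0.004
v -0.17 -2.002 1.44
f 2 1 5
f 2 5 3
f 3 5 6
f 3 6 4
f 5 1 7
f 5 7 6
f 6 7 8
f 6 8 4
f 7 1 9
f 7 9 8
f 8 9 10
f 8 10 4
f 9 1 11
f 9 11 10
f 10 11 12
f 10 12 4
f 11 1 13
f 11 13 12
f 12 13 14
f 12 14 4
f 13 1 15
f 13 15 14
f 14 15 16
f 14 16 4
f 15 1 17
f 15 17 16
f 16 17 18
f 16 18 4
f 17 1 19
f 17 19 18
f 18 19 20
f 18 20 4
f 19 1 21
f 19 21 20
f 20 21 22
f 20 22 4
f 21 1 2
f 21 2 22
f 22 2 3
f 22 3 4
f 24 23 27
f 24 27 25
f 25 27 28
f 25 28 26
f 27 23 29
f 27 29 28
f 28 29 30
f 28 30 26
f 29 23 31
f 29 31 30
f 30 31 32
f 30 32 26
f 31 23 33
f 31 33 32
f 32 33 34
f 32 34 26
f 33 23 35
f 33 35 34
f 34 35 36
f 34 36 26
f 35 23 37
f 35 37 36
f 36 37 38
f 36 38 26
f 37 23 39
f 37 39 38
f 38 39 40
f 38 40 26
f 39 23 41
f 39 41 40
f 40 41 42
f 40 42 26
f 41 23 43
f 41 43 42
f 42 43 44
f 42 44 26
f 43 23 45
f 43 45 44
f 44 45 46
f 44 46 26
f 45 23 47
f 45 47 46
f 46 47 48
f 46 48 26
f 47 23 49
f 47 49 48
f 48 49 50
f 48 50 26
f 49 23 51
f 49 51 50
f 50 51 52
f 50 52 26
f 51 23 53
f 51 53 52
f 52 53 54
f 52 54 26
f 53 23 55
f 53 55 54
f 54 55 56
f 54 56 26
f 55 23 24
f 55 24 56
f 56 24 25
f 56 25 26
f 58 60 57
f 61 58 57
f 57 60 59
f 59 61 57
f 58 64 60
f 62 58 61
f 62 64 58
f 60 64 59
f 63 61 59
f 59 64 63
f 63 62 61
f 64 62 63



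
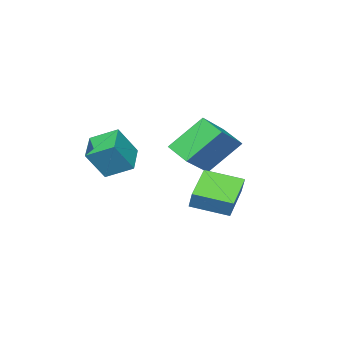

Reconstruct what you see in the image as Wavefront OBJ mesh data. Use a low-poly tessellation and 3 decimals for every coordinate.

v -1.886 -1.262 -1.01
v -3.024 -0.395 0.472
v -1.752 -0.19 -1.534
v -2.89 0.676 -0.052
v -0.11 -0.916 0.152
v -1.248 -0.05 1.634
v 0.024 0.155 -0.372
v -1.114 1.022 1.11
v -1.106 -0.031 -1.867
v -0.883 0.316 -1.056
v -1.906 1.416 -2.265
v -1.682 1.762 -1.454
v 0.462 0.638 -2.586
v 0.686 0.984 -1.775
v -0.337 2.084 -2.984
v -0.114 2.431 -2.173
v 1.709 -2.427 -0.374
v 1.214 -1.356 0.196
v 2.817 -1.651 -0.869
v 2.322 -0.58 -0.299
v 2.498 -2.74 0.899
v 2.003 -1.669 1.469
v 3.606 -1.964 0.404
v 3.111 -0.893 0.974
f 2 4 1
f 5 2 1
f 1 4 3
f 3 5 1
f 2 8 4
f 6 2 5
f 6 8 2
f 4 8 3
f 7 5 3
f 3 8 7
f 7 6 5
f 8 6 7
f 10 12 9
f 13 10 9
f 9 12 11
f 11 13 9
f 10 16 12
f 14 10 13
f 14 16 10
f 12 16 11
f 15 13 11
f 11 16 15
f 15 14 13
f 16 14 15
f 18 20 17
f 21 18 17
f 17 20 19
f 19 21 17
f 18 24 20
f 22 18 21
f 22 24 18
f 20 24 19
f 23 21 19
f 19 24 23
f 23 22 21
f 24 22 23



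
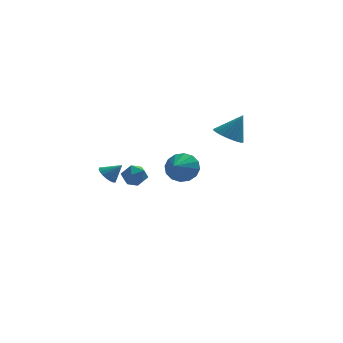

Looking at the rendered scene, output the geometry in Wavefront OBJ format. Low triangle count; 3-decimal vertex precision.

v -3.797 3.085 -0.155
v -3.398 3.407 -0.538
v -3.043 2.995 0.555
v -3.519 3.614 -0.384
v -3.695 3.716 -0.185
v -3.891 3.693 0.021
v -4.068 3.55 0.191
v -4.192 3.314 0.293
v -4.238 3.034 0.306
v -4.196 2.763 0.228
v -4.076 2.556 0.074
v -3.9 2.454 -0.126
v -3.704 2.477 -0.331
v -3.526 2.62 -0.502
v -3.403 2.855 -0.603
v -3.357 3.136 -0.617
v 2.325 2.323 2.71
v 2.802 2.978 2.366
v 3.095 2.477 4.07
v 2.536 3.151 2.497
v 2.238 3.198 2.661
v 1.953 3.111 2.832
v 1.724 2.905 2.985
v 1.588 2.61 3.096
v 1.563 2.272 3.148
v 1.654 1.941 3.134
v 1.848 1.669 3.055
v 2.114 1.496 2.923
v 2.412 1.449 2.76
v 2.697 1.535 2.588
v 2.925 1.741 2.436
v 3.062 2.036 2.325
v 3.086 2.375 2.273
v 2.995 2.705 2.287
v -0.536 -3.372 2.885
v -0.241 -3.843 2.202
v -1.044 -4.548 3.475
v 0.102 -3.841 2.501
v 0.275 -3.715 2.903
v 0.231 -3.496 3.3
v -0.019 -3.244 3.586
v -0.407 -3.027 3.684
v -0.83 -2.902 3.568
v -1.173 -2.903 3.269
v -1.346 -3.03 2.868
v -1.302 -3.249 2.47
v -1.052 -3.5 2.184
v -0.664 -3.718 2.086
v -3.275 0.098 1.143
v -3.062 0.461 0.527
v -2.118 -0.121 1.413
v -1.905 0.242 0.797
v -2.208 0.619 1.366
v -2.923 0.754 1.199
v -2.257 -0.414 0.741
v -2.972 -0.279 0.574
v -2.433 0.145 0.278
v -2.403 0.783 0.664
v -2.777 -0.443 1.276
v -2.747 0.195 1.662
f 2 1 4
f 2 4 3
f 4 1 5
f 4 5 3
f 5 1 6
f 5 6 3
f 6 1 7
f 6 7 3
f 7 1 8
f 7 8 3
f 8 1 9
f 8 9 3
f 9 1 10
f 9 10 3
f 10 1 11
f 10 11 3
f 11 1 12
f 11 12 3
f 12 1 13
f 12 13 3
f 13 1 14
f 13 14 3
f 14 1 15
f 14 15 3
f 15 1 16
f 15 16 3
f 16 1 2
f 16 2 3
f 18 17 20
f 18 20 19
f 20 17 21
f 20 21 19
f 21 17 22
f 21 22 19
f 22 17 23
f 22 23 19
f 23 17 24
f 23 24 19
f 24 17 25
f 24 25 19
f 25 17 26
f 25 26 19
f 26 17 27
f 26 27 19
f 27 17 28
f 27 28 19
f 28 17 29
f 28 29 19
f 29 17 30
f 29 30 19
f 30 17 31
f 30 31 19
f 31 17 32
f 31 32 19
f 32 17 33
f 32 33 19
f 33 17 34
f 33 34 19
f 34 17 18
f 34 18 19
f 36 35 38
f 36 38 37
f 38 35 39
f 38 39 37
f 39 35 40
f 39 40 37
f 40 35 41
f 40 41 37
f 41 35 42
f 41 42 37
f 42 35 43
f 42 43 37
f 43 35 44
f 43 44 37
f 44 35 45
f 44 45 37
f 45 35 46
f 45 46 37
f 46 35 47
f 46 47 37
f 47 35 48
f 47 48 37
f 48 35 36
f 48 36 37
f 49 60 54
f 49 54 50
f 49 50 56
f 49 56 59
f 49 59 60
f 50 54 58
f 54 60 53
f 60 59 51
f 59 56 55
f 56 50 57
f 52 58 53
f 52 53 51
f 52 51 55
f 52 55 57
f 52 57 58
f 53 58 54
f 51 53 60
f 55 51 59
f 57 55 56
f 58 57 50



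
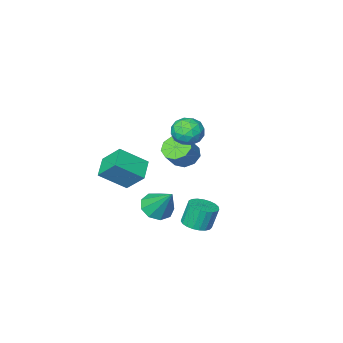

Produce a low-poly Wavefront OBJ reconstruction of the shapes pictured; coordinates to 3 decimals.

v 1.649 3.551 -2.77
v 2.408 3.135 -2.522
v 2.009 3.254 -1.102
v 1.251 3.669 -1.35
v 2.513 3.494 -2.523
v 2.114 3.613 -1.103
v 2.468 3.863 -2.566
v 2.07 3.982 -1.146
v 2.282 4.178 -2.645
v 1.883 4.297 -1.225
v 1.986 4.385 -2.745
v 1.588 4.504 -1.325
v 1.633 4.447 -2.85
v 1.234 4.566 -1.43
v 1.282 4.354 -2.941
v 0.883 4.473 -1.52
v 0.994 4.122 -3.002
v 0.595 4.241 -1.582
v 0.82 3.792 -3.023
v 0.421 3.911 -1.603
v 0.789 3.419 -3.001
v 0.391 3.538 -1.58
v 0.907 3.07 -2.938
v 0.509 3.189 -1.518
v 1.154 2.803 -2.847
v 0.755 2.922 -1.426
v 1.486 2.666 -2.742
v 1.087 2.785 -1.322
v 1.846 2.682 -2.642
v 1.447 2.801 -1.222
v 2.172 2.848 -2.564
v 1.774 2.966 -1.144
v -1.896 -1.192 1.596
v -0.919 -0.835 1.332
v -1.421 -2.805 1.168
v -0.444 -2.448 0.904
v -0.753 -2.455 1.931
v -1.047 -1.457 2.195
v -1.293 -2.183 0.305
v -1.587 -1.185 0.569
v -0.547 -1.447 0.534
v -0.213 -1.615 1.539
v -2.127 -2.025 0.961
v -1.793 -2.193 1.966
v -1.449 -0.872 1.501
v -0.891 -2.768 0.999
v -1.072 -2.772 1.602
v -0.499 -2.562 1.447
v -1.524 -1.238 2.009
v -0.95 -1.028 1.854
v -0.853 -1.98 2.206
v -1.39 -2.612 0.646
v -0.816 -2.402 0.491
v -1.841 -1.078 1.053
v -1.268 -0.868 0.898
v -1.487 -1.66 0.294
v -0.657 -1.021 0.877
v -0.378 -1.97 0.626
v -0.876 -1.814 0.273
v -1.049 -1.228 0.428
v -0.461 -1.12 1.468
v -0.181 -2.069 1.216
v -0.363 -2.072 1.82
v -0.535 -1.486 1.975
v -0.242 -1.48 0.999
v -2.159 -1.571 1.284
v -1.879 -2.52 1.032
v -1.805 -2.154 0.525
v -1.977 -1.568 0.68
v -1.962 -1.67 1.874
v -1.683 -2.619 1.623
v -1.291 -2.412 2.072
v -1.464 -1.826 2.227
v -2.098 -2.16 1.501
v -2.456 -4.077 -2.273
v -1.681 -4.041 -2.888
v -0.789 -3.668 -1.741
v -1.564 -3.703 -1.127
v -1.978 -3.433 -2.855
v -1.086 -3.06 -1.708
v -2.499 -3.127 -2.549
v -1.607 -2.754 -1.402
v -3 -3.265 -2.115
v -2.108 -2.891 -0.968
v -3.246 -3.782 -1.754
v -2.354 -3.409 -0.608
v -3.123 -4.438 -1.637
v -2.231 -4.065 -0.49
v -2.688 -4.924 -1.817
v -1.795 -4.551 -0.671
v -2.144 -5.014 -2.211
v -1.252 -4.641 -1.064
v -1.746 -4.665 -2.634
v -0.854 -4.292 -1.487
v 3.47 2.369 -1.385
v 4.483 2.332 -1.27
v 3.33 3.731 0.285
v 4.311 2.849 -1.706
v 3.745 3.141 -1.992
v 3.051 3.072 -1.994
v 2.553 2.673 -1.711
v 2.484 2.133 -1.275
v 2.877 1.702 -0.891
v 3.547 1.584 -0.738
v 4.181 1.833 -0.888
v 1.539 -3.73 -2.277
v 3.077 -4.398 -1.047
v 1.029 -2.582 -1.016
v 2.567 -3.25 0.214
v 2.453 -2.69 -2.854
v 3.991 -3.358 -1.624
v 1.943 -1.542 -1.593
v 3.481 -2.21 -0.363
f 2 1 5
f 2 5 3
f 3 5 6
f 3 6 4
f 5 1 7
f 5 7 6
f 6 7 8
f 6 8 4
f 7 1 9
f 7 9 8
f 8 9 10
f 8 10 4
f 9 1 11
f 9 11 10
f 10 11 12
f 10 12 4
f 11 1 13
f 11 13 12
f 12 13 14
f 12 14 4
f 13 1 15
f 13 15 14
f 14 15 16
f 14 16 4
f 15 1 17
f 15 17 16
f 16 17 18
f 16 18 4
f 17 1 19
f 17 19 18
f 18 19 20
f 18 20 4
f 19 1 21
f 19 21 20
f 20 21 22
f 20 22 4
f 21 1 23
f 21 23 22
f 22 23 24
f 22 24 4
f 23 1 25
f 23 25 24
f 24 25 26
f 24 26 4
f 25 1 27
f 25 27 26
f 26 27 28
f 26 28 4
f 27 1 29
f 27 29 28
f 28 29 30
f 28 30 4
f 29 1 31
f 29 31 30
f 30 31 32
f 30 32 4
f 31 1 2
f 31 2 32
f 32 2 3
f 32 3 4
f 33 70 49
f 70 44 73
f 49 73 38
f 70 73 49
f 33 49 45
f 49 38 50
f 45 50 34
f 49 50 45
f 33 45 54
f 45 34 55
f 54 55 40
f 45 55 54
f 33 54 66
f 54 40 69
f 66 69 43
f 54 69 66
f 33 66 70
f 66 43 74
f 70 74 44
f 66 74 70
f 34 50 61
f 50 38 64
f 61 64 42
f 50 64 61
f 38 73 51
f 73 44 72
f 51 72 37
f 73 72 51
f 44 74 71
f 74 43 67
f 71 67 35
f 74 67 71
f 43 69 68
f 69 40 56
f 68 56 39
f 69 56 68
f 40 55 60
f 55 34 57
f 60 57 41
f 55 57 60
f 36 62 48
f 62 42 63
f 48 63 37
f 62 63 48
f 36 48 46
f 48 37 47
f 46 47 35
f 48 47 46
f 36 46 53
f 46 35 52
f 53 52 39
f 46 52 53
f 36 53 58
f 53 39 59
f 58 59 41
f 53 59 58
f 36 58 62
f 58 41 65
f 62 65 42
f 58 65 62
f 37 63 51
f 63 42 64
f 51 64 38
f 63 64 51
f 35 47 71
f 47 37 72
f 71 72 44
f 47 72 71
f 39 52 68
f 52 35 67
f 68 67 43
f 52 67 68
f 41 59 60
f 59 39 56
f 60 56 40
f 59 56 60
f 42 65 61
f 65 41 57
f 61 57 34
f 65 57 61
f 76 75 79
f 76 79 77
f 77 79 80
f 77 80 78
f 79 75 81
f 79 81 80
f 80 81 82
f 80 82 78
f 81 75 83
f 81 83 82
f 82 83 84
f 82 84 78
f 83 75 85
f 83 85 84
f 84 85 86
f 84 86 78
f 85 75 87
f 85 87 86
f 86 87 88
f 86 88 78
f 87 75 89
f 87 89 88
f 88 89 90
f 88 90 78
f 89 75 91
f 89 91 90
f 90 91 92
f 90 92 78
f 91 75 93
f 91 93 92
f 92 93 94
f 92 94 78
f 93 75 76
f 93 76 94
f 94 76 77
f 94 77 78
f 96 95 98
f 96 98 97
f 98 95 99
f 98 99 97
f 99 95 100
f 99 100 97
f 100 95 101
f 100 101 97
f 101 95 102
f 101 102 97
f 102 95 103
f 102 103 97
f 103 95 104
f 103 104 97
f 104 95 105
f 104 105 97
f 105 95 96
f 105 96 97
f 107 109 106
f 110 107 106
f 106 109 108
f 108 110 106
f 107 113 109
f 111 107 110
f 111 113 107
f 109 113 108
f 112 110 108
f 108 113 112
f 112 111 110
f 113 111 112



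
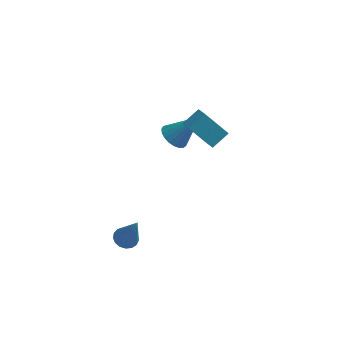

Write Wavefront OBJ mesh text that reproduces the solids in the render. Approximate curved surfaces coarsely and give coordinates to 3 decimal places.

v -0.472 -3.201 -3.753
v 0.051 -3.09 -3.919
v 0.152 -3.599 -2.047
v -0.04 -2.853 -3.83
v -0.23 -2.697 -3.724
v -0.476 -2.656 -3.625
v -0.72 -2.74 -3.555
v -0.908 -2.929 -3.53
v -0.996 -3.181 -3.557
v -0.964 -3.437 -3.628
v -0.82 -3.64 -3.728
v -0.595 -3.741 -3.834
v -0.343 -3.719 -3.921
v -0.12 -3.578 -3.97
v 0.022 -3.351 -3.969
v 0.869 1.27 0.231
v 1.404 1.923 0.728
v 1.914 1.265 -0.886
v 2.449 1.918 -0.389
v 1.291 0.622 0.629
v 1.826 1.275 1.126
v 2.336 0.617 -0.488
v 2.871 1.27 0.009
v 0.136 2.673 -2.251
v 0.651 2.277 -2.561
v 1.224 3.007 -0.869
v 0.708 2.549 -2.671
v 0.665 2.843 -2.709
v 0.531 3.108 -2.667
v 0.328 3.297 -2.553
v 0.093 3.378 -2.388
v -0.135 3.338 -2.198
v -0.317 3.182 -2.018
v -0.42 2.938 -1.878
v -0.426 2.648 -1.802
v -0.336 2.363 -1.804
v -0.164 2.131 -1.883
v 0.06 1.993 -2.026
v 0.297 1.972 -2.208
v 0.506 2.073 -2.397
f 2 1 4
f 2 4 3
f 4 1 5
f 4 5 3
f 5 1 6
f 5 6 3
f 6 1 7
f 6 7 3
f 7 1 8
f 7 8 3
f 8 1 9
f 8 9 3
f 9 1 10
f 9 10 3
f 10 1 11
f 10 11 3
f 11 1 12
f 11 12 3
f 12 1 13
f 12 13 3
f 13 1 14
f 13 14 3
f 14 1 15
f 14 15 3
f 15 1 2
f 15 2 3
f 17 19 16
f 20 17 16
f 16 19 18
f 18 20 16
f 17 23 19
f 21 17 20
f 21 23 17
f 19 23 18
f 22 20 18
f 18 23 22
f 22 21 20
f 23 21 22
f 25 24 27
f 25 27 26
f 27 24 28
f 27 28 26
f 28 24 29
f 28 29 26
f 29 24 30
f 29 30 26
f 30 24 31
f 30 31 26
f 31 24 32
f 31 32 26
f 32 24 33
f 32 33 26
f 33 24 34
f 33 34 26
f 34 24 35
f 34 35 26
f 35 24 36
f 35 36 26
f 36 24 37
f 36 37 26
f 37 24 38
f 37 38 26
f 38 24 39
f 38 39 26
f 39 24 40
f 39 40 26
f 40 24 25
f 40 25 26



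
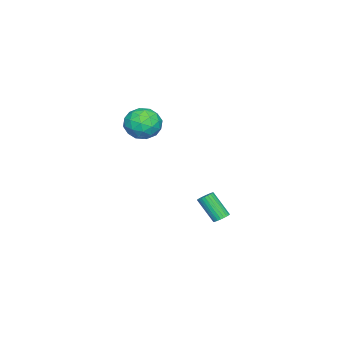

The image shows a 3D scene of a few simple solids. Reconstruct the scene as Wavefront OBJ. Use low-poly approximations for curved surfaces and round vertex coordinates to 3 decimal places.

v 1.221 1.367 -4.291
v 1.45 0.989 -4.547
v 1.267 -0.044 -3.184
v 1.039 0.333 -2.929
v 1.606 1.077 -4.46
v 1.423 0.043 -3.097
v 1.703 1.209 -4.347
v 1.52 0.175 -2.984
v 1.727 1.365 -4.225
v 1.544 0.331 -2.862
v 1.674 1.521 -4.114
v 1.491 0.487 -2.751
v 1.552 1.654 -4.029
v 1.369 0.62 -2.667
v 1.38 1.743 -3.985
v 1.197 0.709 -2.622
v 1.183 1.774 -3.987
v 1.001 0.741 -2.625
v 0.993 1.744 -4.036
v 0.81 0.711 -2.673
v 0.837 1.657 -4.123
v 0.654 0.623 -2.76
v 0.74 1.525 -4.236
v 0.557 0.491 -2.873
v 0.716 1.369 -4.358
v 0.533 0.335 -2.995
v 0.769 1.213 -4.469
v 0.586 0.179 -3.106
v 0.891 1.08 -4.553
v 0.708 0.046 -3.191
v 1.063 0.991 -4.598
v 0.88 -0.043 -3.235
v 1.259 0.959 -4.595
v 1.077 -0.074 -3.233
v 3.053 -1.951 4.064
v 3.678 -1.184 3.599
v 3.462 -3.076 2.761
v 4.087 -2.309 2.296
v 4.393 -2.763 3.242
v 4.14 -2.068 4.048
v 3 -2.192 2.312
v 2.747 -1.497 3.118
v 3.645 -1.333 2.516
v 4.506 -1.686 3.091
v 2.634 -2.574 3.269
v 3.495 -2.927 3.844
v 3.33 -1.469 3.946
v 3.81 -2.791 2.414
v 3.99 -3.058 2.971
v 4.358 -2.607 2.697
v 3.601 -1.988 4.21
v 3.969 -1.537 3.936
v 4.389 -2.465 3.727
v 3.171 -2.723 2.424
v 3.539 -2.272 2.15
v 2.782 -1.653 3.663
v 3.15 -1.202 3.389
v 2.751 -1.795 2.633
v 3.678 -1.106 3.036
v 3.918 -1.767 2.27
v 3.279 -1.698 2.28
v 3.13 -1.29 2.753
v 4.184 -1.313 3.373
v 4.424 -1.974 2.608
v 4.604 -2.241 3.164
v 4.455 -1.832 3.637
v 4.164 -1.401 2.737
v 2.716 -2.286 3.752
v 2.956 -2.947 2.987
v 2.685 -2.428 2.723
v 2.536 -2.019 3.196
v 3.222 -2.493 4.09
v 3.462 -3.154 3.324
v 4.01 -2.97 3.607
v 3.861 -2.562 4.08
v 2.976 -2.859 3.623
f 2 1 5
f 2 5 3
f 3 5 6
f 3 6 4
f 5 1 7
f 5 7 6
f 6 7 8
f 6 8 4
f 7 1 9
f 7 9 8
f 8 9 10
f 8 10 4
f 9 1 11
f 9 11 10
f 10 11 12
f 10 12 4
f 11 1 13
f 11 13 12
f 12 13 14
f 12 14 4
f 13 1 15
f 13 15 14
f 14 15 16
f 14 16 4
f 15 1 17
f 15 17 16
f 16 17 18
f 16 18 4
f 17 1 19
f 17 19 18
f 18 19 20
f 18 20 4
f 19 1 21
f 19 21 20
f 20 21 22
f 20 22 4
f 21 1 23
f 21 23 22
f 22 23 24
f 22 24 4
f 23 1 25
f 23 25 24
f 24 25 26
f 24 26 4
f 25 1 27
f 25 27 26
f 26 27 28
f 26 28 4
f 27 1 29
f 27 29 28
f 28 29 30
f 28 30 4
f 29 1 31
f 29 31 30
f 30 31 32
f 30 32 4
f 31 1 33
f 31 33 32
f 32 33 34
f 32 34 4
f 33 1 2
f 33 2 34
f 34 2 3
f 34 3 4
f 35 72 51
f 72 46 75
f 51 75 40
f 72 75 51
f 35 51 47
f 51 40 52
f 47 52 36
f 51 52 47
f 35 47 56
f 47 36 57
f 56 57 42
f 47 57 56
f 35 56 68
f 56 42 71
f 68 71 45
f 56 71 68
f 35 68 72
f 68 45 76
f 72 76 46
f 68 76 72
f 36 52 63
f 52 40 66
f 63 66 44
f 52 66 63
f 40 75 53
f 75 46 74
f 53 74 39
f 75 74 53
f 46 76 73
f 76 45 69
f 73 69 37
f 76 69 73
f 45 71 70
f 71 42 58
f 70 58 41
f 71 58 70
f 42 57 62
f 57 36 59
f 62 59 43
f 57 59 62
f 38 64 50
f 64 44 65
f 50 65 39
f 64 65 50
f 38 50 48
f 50 39 49
f 48 49 37
f 50 49 48
f 38 48 55
f 48 37 54
f 55 54 41
f 48 54 55
f 38 55 60
f 55 41 61
f 60 61 43
f 55 61 60
f 38 60 64
f 60 43 67
f 64 67 44
f 60 67 64
f 39 65 53
f 65 44 66
f 53 66 40
f 65 66 53
f 37 49 73
f 49 39 74
f 73 74 46
f 49 74 73
f 41 54 70
f 54 37 69
f 70 69 45
f 54 69 70
f 43 61 62
f 61 41 58
f 62 58 42
f 61 58 62
f 44 67 63
f 67 43 59
f 63 59 36
f 67 59 63



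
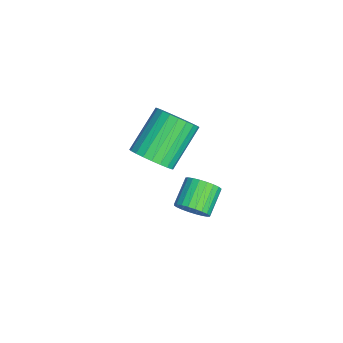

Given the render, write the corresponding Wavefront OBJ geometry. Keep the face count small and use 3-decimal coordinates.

v 1.884 -1.911 -3.28
v 2.237 -1.806 -2.819
v 1.429 -1.464 -2.279
v 1.076 -1.569 -2.74
v 2.247 -1.604 -2.93
v 1.439 -1.263 -2.39
v 2.202 -1.45 -3.095
v 1.395 -1.108 -2.555
v 2.109 -1.366 -3.288
v 1.301 -1.024 -2.748
v 1.982 -1.364 -3.48
v 1.174 -1.023 -2.94
v 1.839 -1.446 -3.641
v 1.031 -1.104 -3.101
v 1.704 -1.599 -3.747
v 0.896 -1.257 -3.207
v 1.595 -1.799 -3.782
v 0.788 -1.457 -3.242
v 1.531 -2.016 -3.741
v 0.723 -1.674 -3.201
v 1.521 -2.217 -3.63
v 0.713 -1.876 -3.09
v 1.565 -2.372 -3.465
v 0.758 -2.03 -2.925
v 1.659 -2.456 -3.272
v 0.851 -2.114 -2.732
v 1.786 -2.457 -3.08
v 0.978 -2.116 -2.54
v 1.929 -2.376 -2.919
v 1.121 -2.034 -2.379
v 2.064 -2.223 -2.813
v 1.256 -1.881 -2.273
v 2.172 -2.023 -2.778
v 1.365 -1.681 -2.238
v 2.176 -3.119 -0.388
v 2.754 -2.84 -0.04
v 1.742 -2.082 1.035
v 1.164 -2.361 0.688
v 2.702 -2.637 -0.233
v 1.689 -1.879 0.842
v 2.569 -2.507 -0.449
v 1.557 -1.749 0.626
v 2.377 -2.471 -0.656
v 1.365 -1.712 0.419
v 2.154 -2.533 -0.822
v 1.142 -1.775 0.253
v 1.934 -2.684 -0.922
v 0.922 -1.926 0.153
v 1.752 -2.902 -0.94
v 0.739 -2.144 0.135
v 1.634 -3.153 -0.875
v 0.621 -2.395 0.2
v 1.598 -3.398 -0.735
v 0.586 -2.64 0.34
v 1.651 -3.601 -0.542
v 0.638 -2.843 0.533
v 1.783 -3.731 -0.326
v 0.771 -2.973 0.749
v 1.975 -3.768 -0.119
v 0.963 -3.009 0.956
v 2.198 -3.705 0.047
v 1.186 -2.947 1.122
v 2.418 -3.554 0.147
v 1.406 -2.796 1.222
v 2.601 -3.336 0.165
v 1.588 -2.578 1.24
v 2.719 -3.085 0.1
v 1.706 -2.327 1.175
f 2 1 5
f 2 5 3
f 3 5 6
f 3 6 4
f 5 1 7
f 5 7 6
f 6 7 8
f 6 8 4
f 7 1 9
f 7 9 8
f 8 9 10
f 8 10 4
f 9 1 11
f 9 11 10
f 10 11 12
f 10 12 4
f 11 1 13
f 11 13 12
f 12 13 14
f 12 14 4
f 13 1 15
f 13 15 14
f 14 15 16
f 14 16 4
f 15 1 17
f 15 17 16
f 16 17 18
f 16 18 4
f 17 1 19
f 17 19 18
f 18 19 20
f 18 20 4
f 19 1 21
f 19 21 20
f 20 21 22
f 20 22 4
f 21 1 23
f 21 23 22
f 22 23 24
f 22 24 4
f 23 1 25
f 23 25 24
f 24 25 26
f 24 26 4
f 25 1 27
f 25 27 26
f 26 27 28
f 26 28 4
f 27 1 29
f 27 29 28
f 28 29 30
f 28 30 4
f 29 1 31
f 29 31 30
f 30 31 32
f 30 32 4
f 31 1 33
f 31 33 32
f 32 33 34
f 32 34 4
f 33 1 2
f 33 2 34
f 34 2 3
f 34 3 4
f 36 35 39
f 36 39 37
f 37 39 40
f 37 40 38
f 39 35 41
f 39 41 40
f 40 41 42
f 40 42 38
f 41 35 43
f 41 43 42
f 42 43 44
f 42 44 38
f 43 35 45
f 43 45 44
f 44 45 46
f 44 46 38
f 45 35 47
f 45 47 46
f 46 47 48
f 46 48 38
f 47 35 49
f 47 49 48
f 48 49 50
f 48 50 38
f 49 35 51
f 49 51 50
f 50 51 52
f 50 52 38
f 51 35 53
f 51 53 52
f 52 53 54
f 52 54 38
f 53 35 55
f 53 55 54
f 54 55 56
f 54 56 38
f 55 35 57
f 55 57 56
f 56 57 58
f 56 58 38
f 57 35 59
f 57 59 58
f 58 59 60
f 58 60 38
f 59 35 61
f 59 61 60
f 60 61 62
f 60 62 38
f 61 35 63
f 61 63 62
f 62 63 64
f 62 64 38
f 63 35 65
f 63 65 64
f 64 65 66
f 64 66 38
f 65 35 67
f 65 67 66
f 66 67 68
f 66 68 38
f 67 35 36
f 67 36 68
f 68 36 37
f 68 37 38

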